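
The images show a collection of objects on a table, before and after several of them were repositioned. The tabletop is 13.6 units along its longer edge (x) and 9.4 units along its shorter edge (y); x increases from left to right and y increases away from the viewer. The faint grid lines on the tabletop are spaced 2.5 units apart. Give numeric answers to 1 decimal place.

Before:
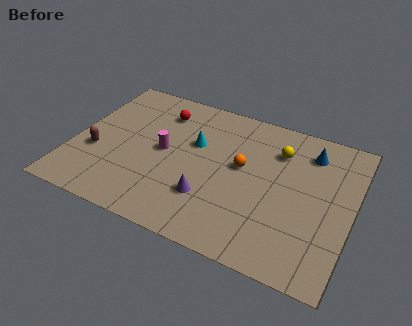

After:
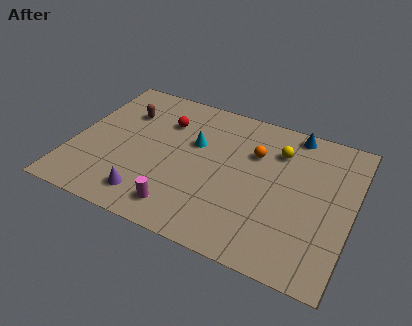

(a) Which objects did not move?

the cyan cone and the yellow sphere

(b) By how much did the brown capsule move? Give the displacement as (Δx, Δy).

(1.0, 3.2)

The brown capsule was at about (1.2, 3.5) and moved to about (2.2, 6.7).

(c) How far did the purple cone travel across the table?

3.0

The purple cone was near (6.9, 2.7) before and (4.1, 1.6) after, so it travelled √(2.8² + 1.1²) ≈ 3.0 units.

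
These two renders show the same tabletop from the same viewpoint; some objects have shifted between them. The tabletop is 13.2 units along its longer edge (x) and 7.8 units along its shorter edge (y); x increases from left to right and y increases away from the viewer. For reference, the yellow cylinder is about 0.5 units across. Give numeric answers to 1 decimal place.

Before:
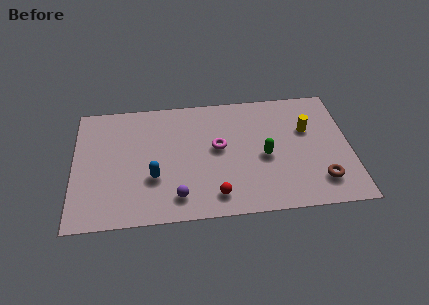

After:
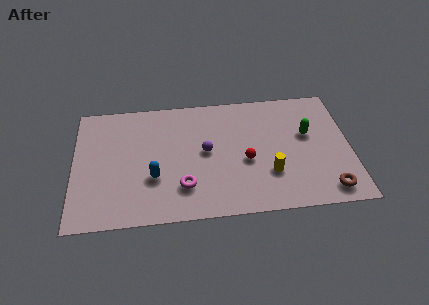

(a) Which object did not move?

the blue capsule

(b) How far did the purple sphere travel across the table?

3.0

From (4.9, 1.4) to (6.3, 4.1), the purple sphere covered √(1.4² + 2.7²) ≈ 3.0 units.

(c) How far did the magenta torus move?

2.9

The magenta torus was near (6.9, 4.3) before and (5.2, 2.0) after, so it travelled √(1.7² + 2.3²) ≈ 2.9 units.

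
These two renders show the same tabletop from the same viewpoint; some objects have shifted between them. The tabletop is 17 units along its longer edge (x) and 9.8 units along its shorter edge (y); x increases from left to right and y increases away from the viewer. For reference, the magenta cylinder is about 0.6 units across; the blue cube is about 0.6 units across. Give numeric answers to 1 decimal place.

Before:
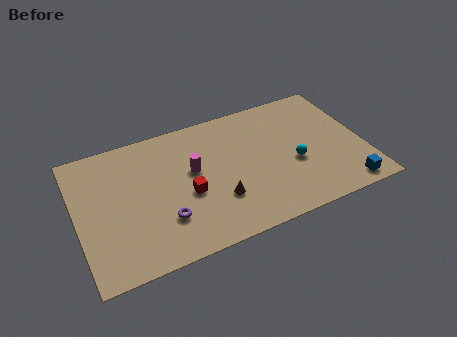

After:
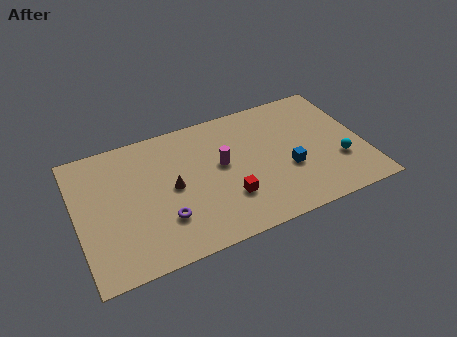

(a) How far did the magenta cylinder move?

1.7

The magenta cylinder was near (6.9, 5.7) before and (8.6, 5.5) after, so it travelled √(1.7² + 0.2²) ≈ 1.7 units.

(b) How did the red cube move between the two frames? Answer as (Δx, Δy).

(2.3, -1.2)

The red cube started near (6.4, 4.1) and ended near (8.7, 2.9).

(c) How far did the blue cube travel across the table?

4.0

The blue cube was near (15.5, 1.1) before and (12.4, 3.7) after, so it travelled √(3.1² + 2.6²) ≈ 4.0 units.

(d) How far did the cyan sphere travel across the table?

2.7

From (12.8, 4.0) to (15.4, 3.2), the cyan sphere covered √(2.6² + 0.8²) ≈ 2.7 units.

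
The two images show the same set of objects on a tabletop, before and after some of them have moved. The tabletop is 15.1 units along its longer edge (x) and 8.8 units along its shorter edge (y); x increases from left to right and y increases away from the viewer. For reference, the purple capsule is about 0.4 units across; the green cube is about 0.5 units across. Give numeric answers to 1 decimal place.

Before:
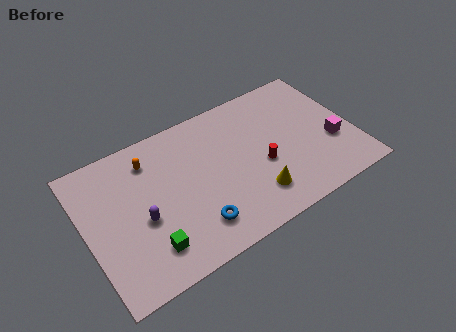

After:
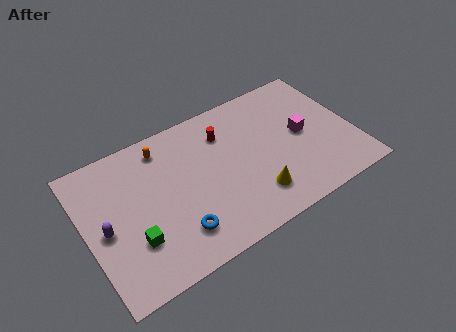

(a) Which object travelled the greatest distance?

the red cylinder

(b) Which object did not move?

the yellow cone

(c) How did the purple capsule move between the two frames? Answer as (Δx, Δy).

(-2.0, 0.4)

The purple capsule started near (3.0, 3.7) and ended near (1.0, 4.1).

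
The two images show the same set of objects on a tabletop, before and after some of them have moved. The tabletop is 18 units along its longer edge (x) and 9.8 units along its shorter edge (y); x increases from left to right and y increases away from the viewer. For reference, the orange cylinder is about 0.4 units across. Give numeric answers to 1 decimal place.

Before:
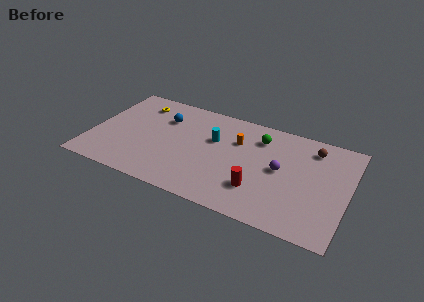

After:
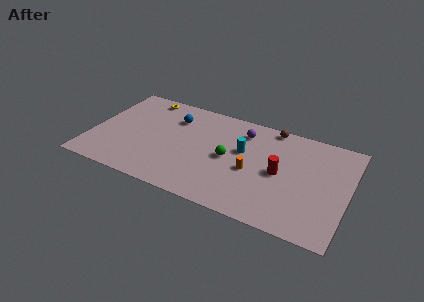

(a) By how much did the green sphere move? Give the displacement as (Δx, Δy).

(-1.9, -2.8)

The green sphere was at about (11.6, 7.6) and moved to about (9.7, 4.8).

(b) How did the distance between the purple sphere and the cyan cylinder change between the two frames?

-3.0

Before: roughly 4.9 units apart; after: 1.9. That's 3.0 units closer together.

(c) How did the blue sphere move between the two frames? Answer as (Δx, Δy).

(0.7, 0.3)

The blue sphere was at about (4.8, 7.0) and moved to about (5.5, 7.3).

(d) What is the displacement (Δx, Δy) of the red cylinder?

(1.3, 2.1)

The red cylinder started near (12.0, 2.7) and ended near (13.3, 4.8).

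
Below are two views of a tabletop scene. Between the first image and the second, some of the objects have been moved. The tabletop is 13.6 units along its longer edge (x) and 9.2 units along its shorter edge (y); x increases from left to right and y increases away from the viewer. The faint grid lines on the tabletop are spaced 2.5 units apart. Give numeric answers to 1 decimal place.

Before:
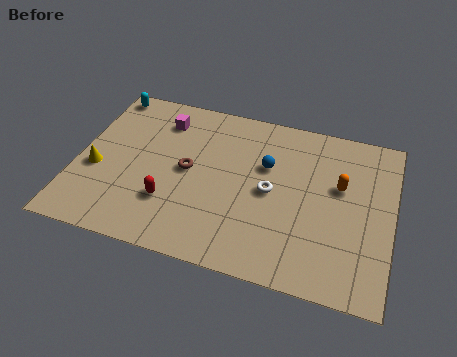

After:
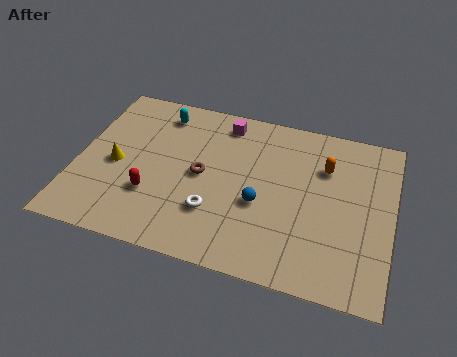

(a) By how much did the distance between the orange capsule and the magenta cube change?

-3.4

Before: roughly 8.1 units apart; after: 4.7. That's 3.4 units closer together.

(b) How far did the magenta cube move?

2.8

From (3.4, 7.3) to (6.1, 7.9), the magenta cube covered √(2.7² + 0.6²) ≈ 2.8 units.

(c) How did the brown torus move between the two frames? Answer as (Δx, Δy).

(0.6, -0.1)

The brown torus was at about (4.8, 4.7) and moved to about (5.4, 4.6).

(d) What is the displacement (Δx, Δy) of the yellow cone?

(0.8, 0.5)

The yellow cone was at about (0.9, 3.7) and moved to about (1.7, 4.2).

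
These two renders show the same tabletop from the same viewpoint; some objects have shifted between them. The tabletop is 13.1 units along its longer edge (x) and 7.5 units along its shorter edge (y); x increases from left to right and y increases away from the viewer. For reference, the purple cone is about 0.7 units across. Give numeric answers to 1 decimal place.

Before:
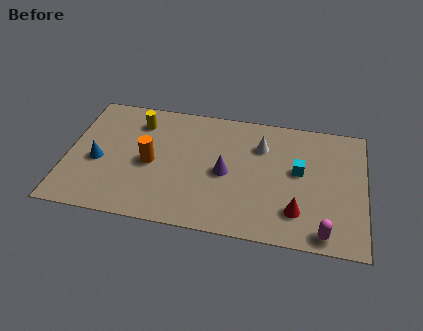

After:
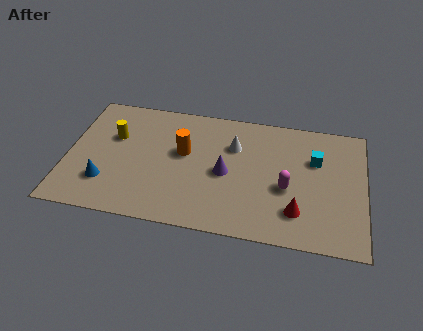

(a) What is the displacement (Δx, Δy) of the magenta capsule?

(-1.7, 2.3)

The magenta capsule started near (11.4, 0.8) and ended near (9.7, 3.1).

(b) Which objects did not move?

the purple cone and the red cone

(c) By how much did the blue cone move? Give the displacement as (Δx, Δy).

(0.4, -1.2)

The blue cone started near (1.4, 3.2) and ended near (1.8, 2.0).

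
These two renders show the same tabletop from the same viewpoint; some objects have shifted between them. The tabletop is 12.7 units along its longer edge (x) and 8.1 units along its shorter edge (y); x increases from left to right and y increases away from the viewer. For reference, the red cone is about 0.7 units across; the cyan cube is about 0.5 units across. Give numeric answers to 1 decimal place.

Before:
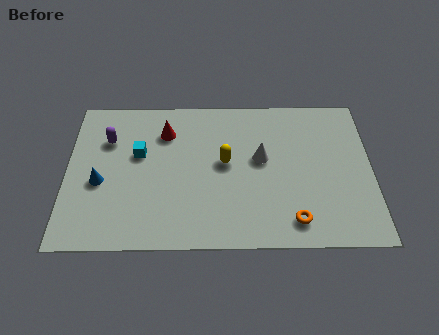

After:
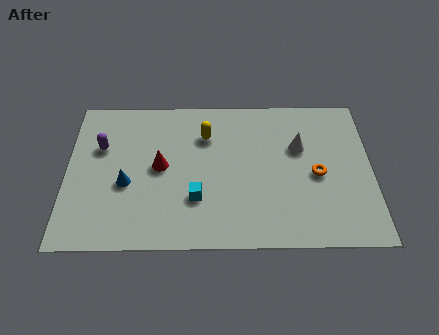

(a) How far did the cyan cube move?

3.4

From (3.0, 4.9) to (5.4, 2.5), the cyan cube covered √(2.4² + 2.4²) ≈ 3.4 units.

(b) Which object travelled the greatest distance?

the cyan cube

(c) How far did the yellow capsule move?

1.7

The yellow capsule was near (6.6, 4.4) before and (5.8, 5.9) after, so it travelled √(0.8² + 1.5²) ≈ 1.7 units.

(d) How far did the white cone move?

1.7

The white cone moved from about (8.1, 4.6) to (9.7, 5.2), a distance of √(1.6² + 0.6²) ≈ 1.7.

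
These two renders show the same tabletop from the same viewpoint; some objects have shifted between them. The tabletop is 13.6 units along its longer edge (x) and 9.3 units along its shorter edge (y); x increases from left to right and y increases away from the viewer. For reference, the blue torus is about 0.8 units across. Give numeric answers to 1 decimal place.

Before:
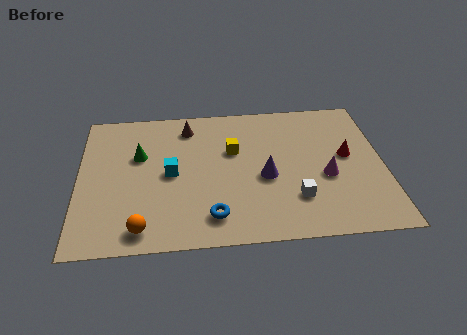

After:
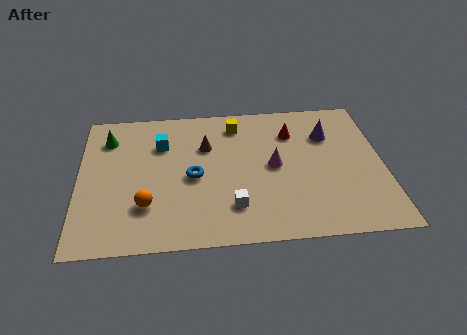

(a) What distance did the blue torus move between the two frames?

2.7

The blue torus was near (5.9, 1.7) before and (5.1, 4.3) after, so it travelled √(0.8² + 2.6²) ≈ 2.7 units.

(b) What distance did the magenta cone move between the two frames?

2.5

From (11.0, 3.8) to (8.7, 4.7), the magenta cone covered √(2.3² + 0.9²) ≈ 2.5 units.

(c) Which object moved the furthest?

the purple cone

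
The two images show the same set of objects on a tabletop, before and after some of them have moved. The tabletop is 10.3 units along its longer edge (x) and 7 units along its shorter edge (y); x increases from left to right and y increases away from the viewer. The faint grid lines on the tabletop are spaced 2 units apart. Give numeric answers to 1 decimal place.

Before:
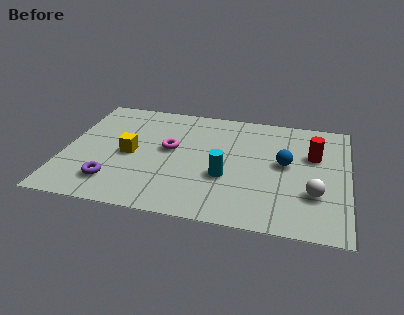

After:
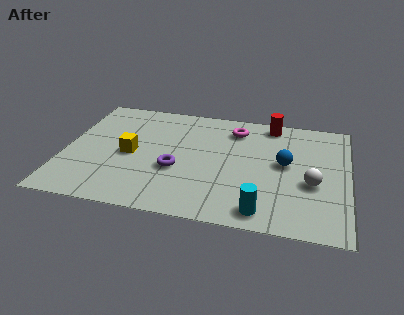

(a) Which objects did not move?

the yellow cube and the blue sphere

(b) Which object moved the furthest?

the magenta torus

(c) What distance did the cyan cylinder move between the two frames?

2.2

The cyan cylinder moved from about (5.9, 2.6) to (7.3, 0.9), a distance of √(1.4² + 1.7²) ≈ 2.2.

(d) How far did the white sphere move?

0.6

From (9.1, 2.2) to (9.0, 2.8), the white sphere covered √(0.1² + 0.6²) ≈ 0.6 units.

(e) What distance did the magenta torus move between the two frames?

2.9

The magenta torus was near (3.8, 3.9) before and (6.1, 5.6) after, so it travelled √(2.3² + 1.7²) ≈ 2.9 units.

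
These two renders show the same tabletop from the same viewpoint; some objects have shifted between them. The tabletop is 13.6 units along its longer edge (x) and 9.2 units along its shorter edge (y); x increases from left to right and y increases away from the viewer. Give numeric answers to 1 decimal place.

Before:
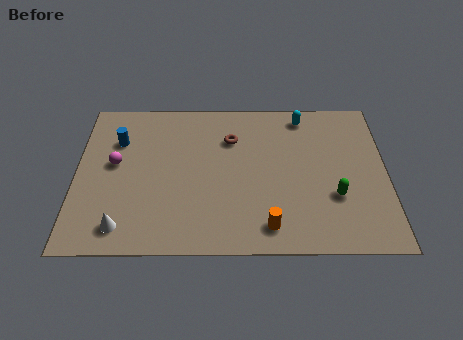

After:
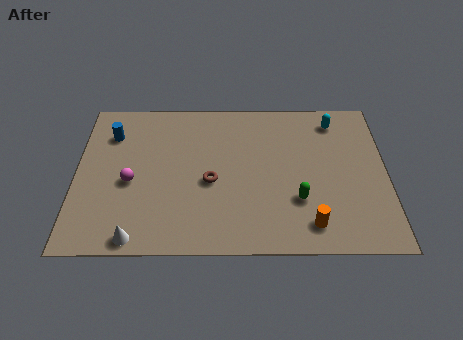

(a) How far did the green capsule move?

1.6

From (11.3, 3.1) to (9.7, 2.9), the green capsule covered √(1.6² + 0.2²) ≈ 1.6 units.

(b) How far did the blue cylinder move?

0.5

The blue cylinder was near (1.8, 6.5) before and (1.5, 6.9) after, so it travelled √(0.3² + 0.4²) ≈ 0.5 units.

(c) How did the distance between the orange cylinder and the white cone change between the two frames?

+1.2

They were about 6.3 units apart before and 7.5 after — 1.2 units further apart.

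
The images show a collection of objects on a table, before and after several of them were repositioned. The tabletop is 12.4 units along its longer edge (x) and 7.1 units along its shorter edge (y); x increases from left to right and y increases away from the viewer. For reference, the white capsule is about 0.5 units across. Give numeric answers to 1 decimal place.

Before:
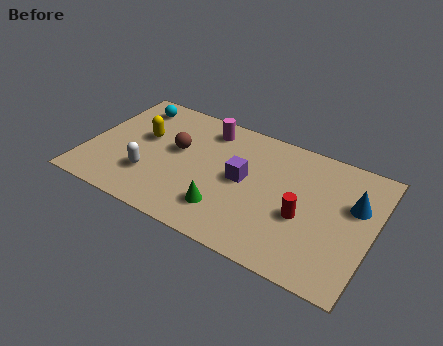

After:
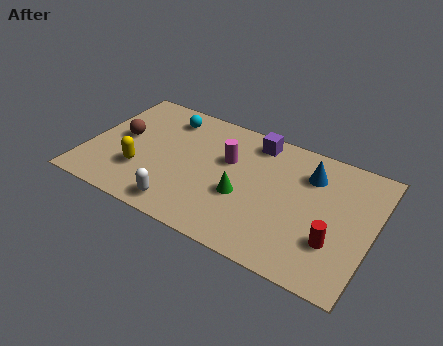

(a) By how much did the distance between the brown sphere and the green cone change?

+2.1

The distance was about 3.5 in the first image and 5.6 in the second, so they moved 2.1 units further apart.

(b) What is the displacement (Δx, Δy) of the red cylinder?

(1.4, -0.7)

The red cylinder started near (9.5, 2.9) and ended near (10.9, 2.2).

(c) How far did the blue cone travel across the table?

2.2

The blue cone was near (11.5, 4.5) before and (9.5, 5.3) after, so it travelled √(2.0² + 0.8²) ≈ 2.2 units.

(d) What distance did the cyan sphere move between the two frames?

1.6

From (1.5, 5.9) to (3.1, 5.8), the cyan sphere covered √(1.6² + 0.1²) ≈ 1.6 units.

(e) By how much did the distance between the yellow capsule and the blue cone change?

-1.5

Before: roughly 9.2 units apart; after: 7.7. That's 1.5 units closer together.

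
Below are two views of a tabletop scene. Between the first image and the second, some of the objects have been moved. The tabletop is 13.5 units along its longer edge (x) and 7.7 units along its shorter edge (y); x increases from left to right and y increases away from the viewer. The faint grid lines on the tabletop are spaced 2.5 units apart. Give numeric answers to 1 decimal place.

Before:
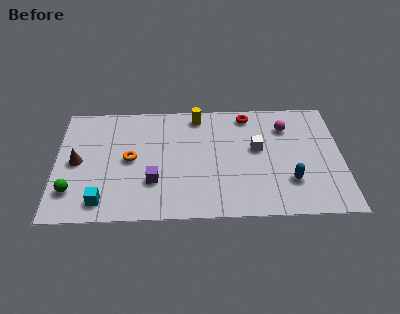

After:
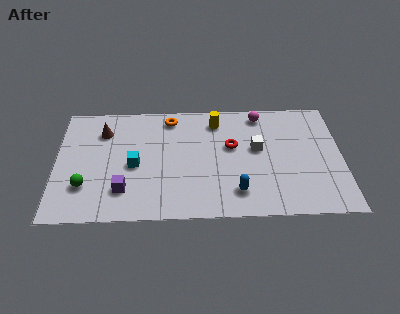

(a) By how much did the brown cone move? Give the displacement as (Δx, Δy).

(1.2, 2.0)

From the two frames, the brown cone sits at roughly (1.0, 3.8) before and (2.2, 5.8) after.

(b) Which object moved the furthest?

the orange torus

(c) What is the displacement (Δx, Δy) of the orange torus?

(1.9, 2.7)

From the two frames, the orange torus sits at roughly (3.5, 3.9) before and (5.4, 6.6) after.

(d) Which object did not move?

the white cube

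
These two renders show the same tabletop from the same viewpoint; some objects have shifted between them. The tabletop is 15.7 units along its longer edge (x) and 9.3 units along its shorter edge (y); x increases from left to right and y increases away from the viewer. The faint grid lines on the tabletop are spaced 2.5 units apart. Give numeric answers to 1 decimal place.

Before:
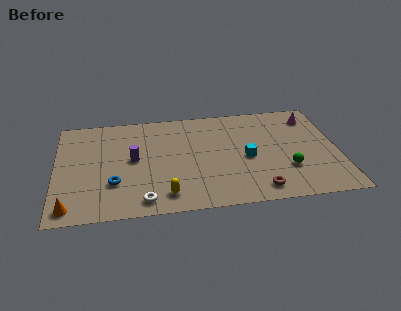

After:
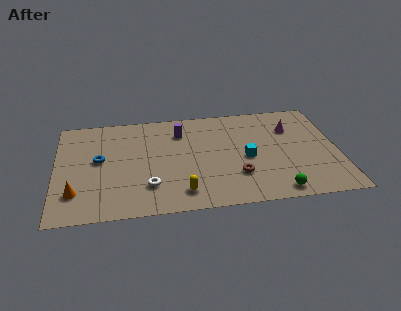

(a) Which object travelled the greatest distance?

the purple cylinder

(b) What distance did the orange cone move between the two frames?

1.2

The orange cone moved from about (0.8, 1.1) to (1.1, 2.3), a distance of √(0.3² + 1.2²) ≈ 1.2.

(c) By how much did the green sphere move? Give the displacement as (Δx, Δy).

(-0.7, -1.9)

The green sphere started near (12.8, 2.9) and ended near (12.1, 1.0).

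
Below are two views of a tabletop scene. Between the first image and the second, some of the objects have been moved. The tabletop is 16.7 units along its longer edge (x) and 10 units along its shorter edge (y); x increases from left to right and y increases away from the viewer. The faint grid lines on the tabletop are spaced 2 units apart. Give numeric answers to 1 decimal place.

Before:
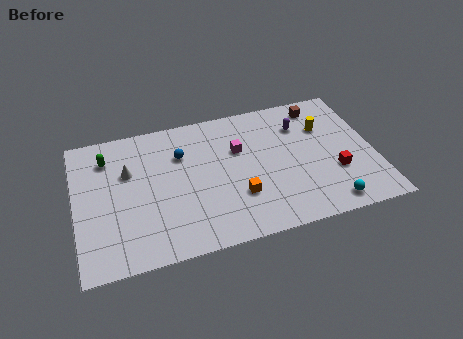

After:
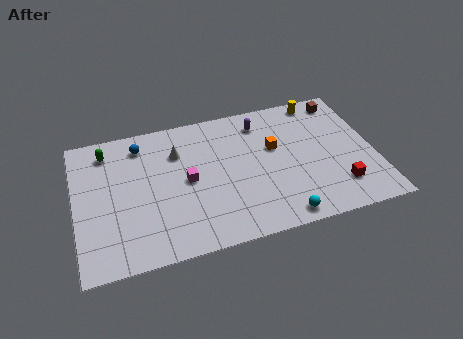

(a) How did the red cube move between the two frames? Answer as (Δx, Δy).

(0.1, -1.1)

The red cube was at about (14.4, 3.4) and moved to about (14.5, 2.3).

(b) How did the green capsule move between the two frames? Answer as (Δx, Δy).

(0.0, 0.5)

From the two frames, the green capsule sits at roughly (1.9, 7.8) before and (1.9, 8.3) after.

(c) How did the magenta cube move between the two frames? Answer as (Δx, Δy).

(-3.0, -1.5)

From the two frames, the magenta cube sits at roughly (9.2, 6.5) before and (6.2, 5.0) after.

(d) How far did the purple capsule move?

2.3

From (12.8, 7.4) to (10.6, 8.2), the purple capsule covered √(2.2² + 0.8²) ≈ 2.3 units.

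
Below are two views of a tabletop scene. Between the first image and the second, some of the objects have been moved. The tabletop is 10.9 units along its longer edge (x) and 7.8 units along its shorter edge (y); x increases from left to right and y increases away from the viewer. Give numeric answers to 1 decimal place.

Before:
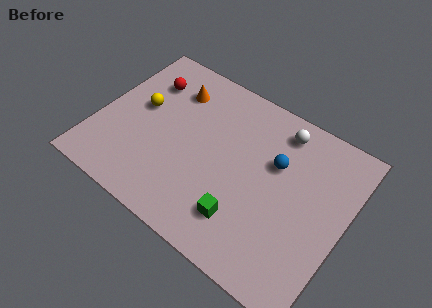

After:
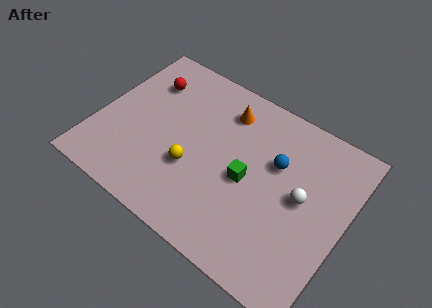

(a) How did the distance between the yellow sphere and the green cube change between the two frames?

-3.4

They were about 5.8 units apart before and 2.4 after — 3.4 units closer together.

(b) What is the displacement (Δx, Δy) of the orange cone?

(2.3, 0.2)

From the two frames, the orange cone sits at roughly (2.9, 6.0) before and (5.2, 6.2) after.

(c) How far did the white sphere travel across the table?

2.9

The white sphere was near (7.6, 6.6) before and (9.0, 4.1) after, so it travelled √(1.4² + 2.5²) ≈ 2.9 units.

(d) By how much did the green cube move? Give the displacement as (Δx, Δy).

(-0.2, 1.8)

The green cube was at about (6.9, 1.8) and moved to about (6.7, 3.6).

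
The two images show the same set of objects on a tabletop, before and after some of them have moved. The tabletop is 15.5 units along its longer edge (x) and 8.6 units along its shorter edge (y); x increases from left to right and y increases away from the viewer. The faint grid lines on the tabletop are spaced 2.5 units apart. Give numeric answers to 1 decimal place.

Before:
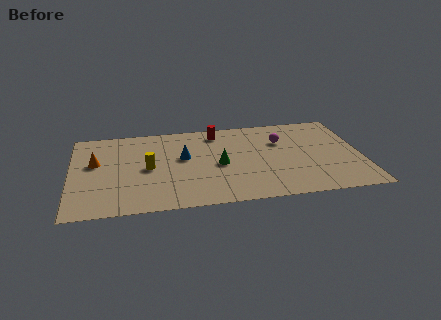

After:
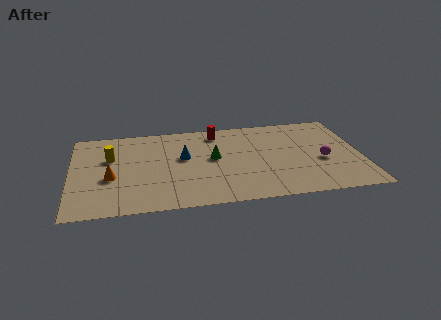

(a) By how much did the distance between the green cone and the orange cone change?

-1.1

They were about 6.7 units apart before and 5.6 after — 1.1 units closer together.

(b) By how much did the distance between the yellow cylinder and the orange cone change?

-0.9

The distance was about 2.9 in the first image and 2.0 in the second, so they moved 0.9 units closer together.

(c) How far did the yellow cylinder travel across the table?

2.4

From (4.1, 4.2) to (2.1, 5.5), the yellow cylinder covered √(2.0² + 1.3²) ≈ 2.4 units.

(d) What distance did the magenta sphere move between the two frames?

3.1

From (11.3, 5.9) to (13.4, 3.6), the magenta sphere covered √(2.1² + 2.3²) ≈ 3.1 units.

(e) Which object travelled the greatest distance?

the magenta sphere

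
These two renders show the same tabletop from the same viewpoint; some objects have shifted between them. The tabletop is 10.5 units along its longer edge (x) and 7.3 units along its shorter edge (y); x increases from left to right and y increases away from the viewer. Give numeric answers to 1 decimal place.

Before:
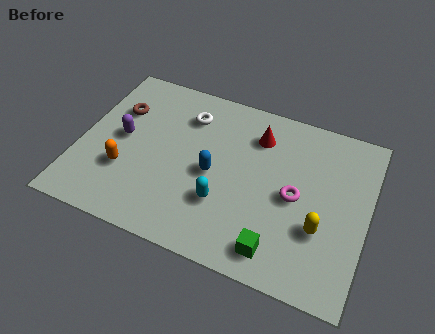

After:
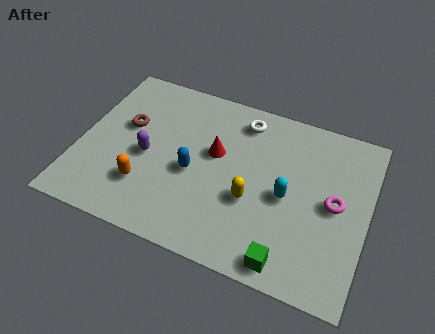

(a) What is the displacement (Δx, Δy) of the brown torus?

(0.4, -0.6)

The brown torus was at about (1.2, 5.0) and moved to about (1.6, 4.4).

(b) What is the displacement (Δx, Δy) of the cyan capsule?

(2.2, 1.1)

The cyan capsule started near (5.4, 2.3) and ended near (7.6, 3.4).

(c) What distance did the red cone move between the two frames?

1.9

The red cone moved from about (6.3, 5.6) to (4.9, 4.3), a distance of √(1.4² + 1.3²) ≈ 1.9.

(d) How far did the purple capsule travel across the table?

1.1

The purple capsule moved from about (1.5, 3.8) to (2.5, 3.3), a distance of √(1.0² + 0.5²) ≈ 1.1.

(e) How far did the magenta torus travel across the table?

1.4

The magenta torus moved from about (7.9, 3.5) to (9.3, 3.7), a distance of √(1.4² + 0.2²) ≈ 1.4.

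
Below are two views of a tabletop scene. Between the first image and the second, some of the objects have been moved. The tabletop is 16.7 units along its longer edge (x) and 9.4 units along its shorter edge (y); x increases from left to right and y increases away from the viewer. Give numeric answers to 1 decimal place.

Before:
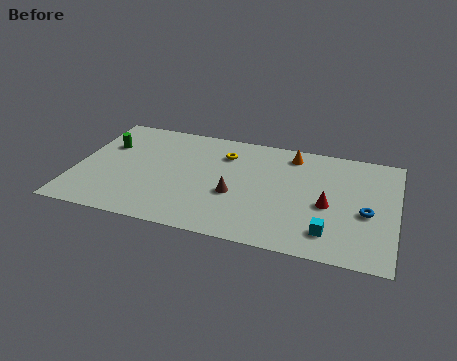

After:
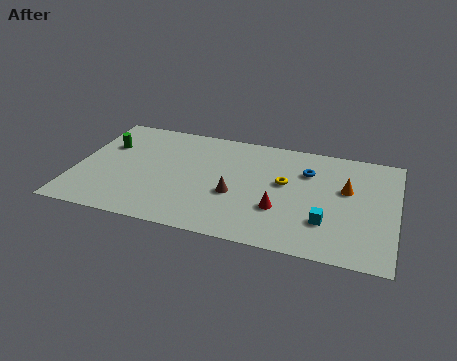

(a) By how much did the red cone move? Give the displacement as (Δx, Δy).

(-2.4, -1.0)

The red cone was at about (13.2, 4.1) and moved to about (10.8, 3.1).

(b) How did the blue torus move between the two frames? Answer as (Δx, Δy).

(-3.2, 2.7)

From the two frames, the blue torus sits at roughly (15.2, 4.0) before and (12.0, 6.7) after.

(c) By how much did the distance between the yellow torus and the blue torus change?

-6.5

The distance was about 8.2 in the first image and 1.7 in the second, so they moved 6.5 units closer together.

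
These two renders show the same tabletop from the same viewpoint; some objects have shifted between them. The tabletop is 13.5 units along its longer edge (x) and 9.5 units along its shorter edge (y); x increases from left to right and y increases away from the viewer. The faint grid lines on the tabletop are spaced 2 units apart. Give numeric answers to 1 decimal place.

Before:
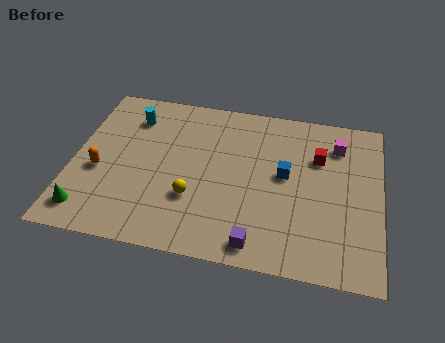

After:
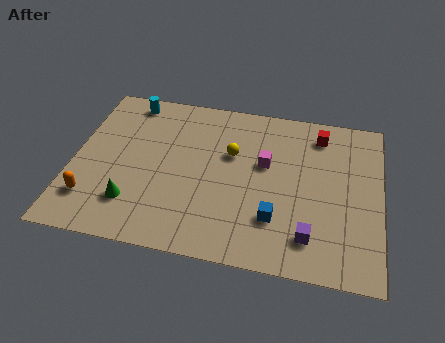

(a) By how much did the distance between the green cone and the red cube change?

-1.3

Before: roughly 11.0 units apart; after: 9.7. That's 1.3 units closer together.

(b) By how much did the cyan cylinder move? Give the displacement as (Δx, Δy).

(-0.2, 1.0)

The cyan cylinder was at about (2.4, 7.4) and moved to about (2.2, 8.4).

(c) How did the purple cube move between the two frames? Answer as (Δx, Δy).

(2.2, 0.8)

The purple cube started near (8.3, 1.1) and ended near (10.5, 1.9).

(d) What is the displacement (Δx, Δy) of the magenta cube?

(-3.1, -1.7)

The magenta cube started near (11.5, 7.4) and ended near (8.4, 5.7).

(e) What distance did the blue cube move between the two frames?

2.6

The blue cube was near (9.3, 5.2) before and (9.0, 2.6) after, so it travelled √(0.3² + 2.6²) ≈ 2.6 units.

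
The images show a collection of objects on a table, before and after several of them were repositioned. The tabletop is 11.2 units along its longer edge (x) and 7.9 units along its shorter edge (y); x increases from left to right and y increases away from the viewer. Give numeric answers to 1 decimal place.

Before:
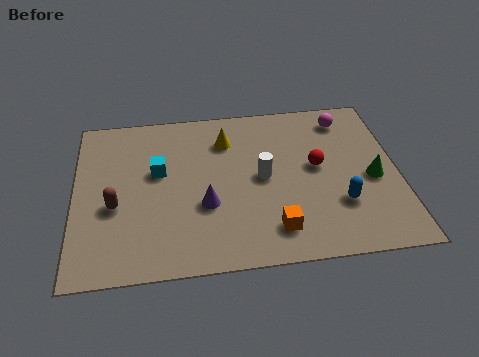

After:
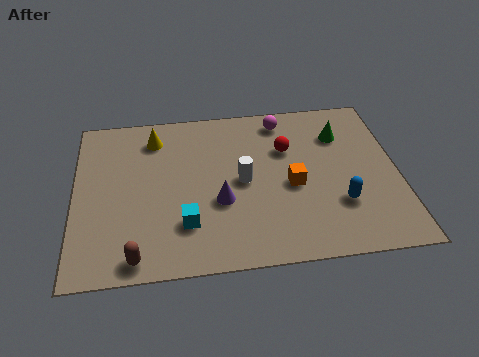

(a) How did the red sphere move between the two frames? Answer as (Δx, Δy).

(-1.0, 1.0)

The red sphere was at about (8.4, 4.3) and moved to about (7.4, 5.3).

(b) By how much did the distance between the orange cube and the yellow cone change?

+0.8

The distance was about 4.7 in the first image and 5.5 in the second, so they moved 0.8 units further apart.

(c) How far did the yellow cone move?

2.5

From (5.3, 6.0) to (2.8, 6.4), the yellow cone covered √(2.5² + 0.4²) ≈ 2.5 units.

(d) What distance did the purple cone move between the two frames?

0.5

From (4.5, 2.9) to (5.0, 3.0), the purple cone covered √(0.5² + 0.1²) ≈ 0.5 units.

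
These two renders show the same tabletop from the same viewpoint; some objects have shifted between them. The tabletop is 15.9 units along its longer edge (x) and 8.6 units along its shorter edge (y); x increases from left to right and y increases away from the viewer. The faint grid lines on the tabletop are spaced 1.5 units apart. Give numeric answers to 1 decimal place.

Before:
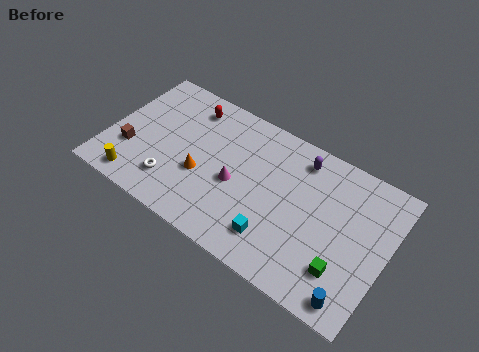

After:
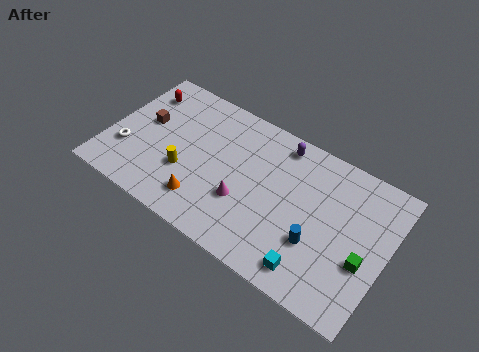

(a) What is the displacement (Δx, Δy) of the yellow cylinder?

(2.5, 1.9)

The yellow cylinder started near (2.1, 1.1) and ended near (4.6, 3.0).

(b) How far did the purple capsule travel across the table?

1.2

The purple capsule moved from about (10.6, 7.2) to (9.4, 7.5), a distance of √(1.2² + 0.3²) ≈ 1.2.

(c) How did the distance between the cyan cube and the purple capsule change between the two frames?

+1.5

They were about 5.3 units apart before and 6.8 after — 1.5 units further apart.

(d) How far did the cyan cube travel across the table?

2.3

The cyan cube moved from about (10.0, 1.9) to (12.2, 1.3), a distance of √(2.2² + 0.6²) ≈ 2.3.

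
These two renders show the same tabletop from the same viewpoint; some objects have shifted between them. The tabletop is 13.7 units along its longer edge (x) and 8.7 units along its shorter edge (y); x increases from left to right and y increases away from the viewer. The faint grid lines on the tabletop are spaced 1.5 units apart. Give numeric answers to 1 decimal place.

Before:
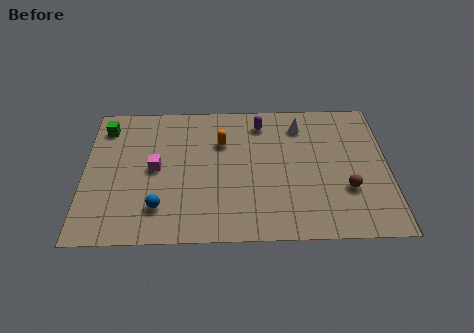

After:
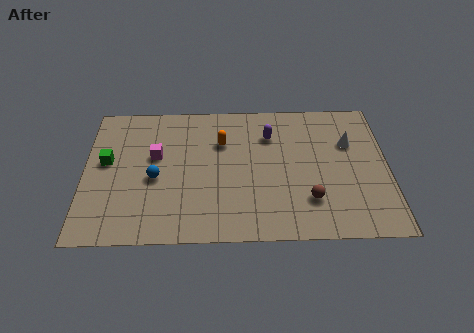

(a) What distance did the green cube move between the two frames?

2.2

The green cube moved from about (0.9, 7.1) to (1.0, 4.9), a distance of √(0.1² + 2.2²) ≈ 2.2.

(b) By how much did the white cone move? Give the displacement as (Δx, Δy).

(2.2, -1.2)

From the two frames, the white cone sits at roughly (9.8, 7.0) before and (12.0, 5.8) after.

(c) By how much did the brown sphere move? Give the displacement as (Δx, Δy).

(-1.7, -0.6)

From the two frames, the brown sphere sits at roughly (11.8, 2.9) before and (10.1, 2.3) after.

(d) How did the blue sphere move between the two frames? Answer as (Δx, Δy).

(-0.2, 1.8)

The blue sphere started near (3.4, 2.0) and ended near (3.2, 3.8).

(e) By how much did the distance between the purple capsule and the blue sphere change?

-1.1

The distance was about 6.9 in the first image and 5.8 in the second, so they moved 1.1 units closer together.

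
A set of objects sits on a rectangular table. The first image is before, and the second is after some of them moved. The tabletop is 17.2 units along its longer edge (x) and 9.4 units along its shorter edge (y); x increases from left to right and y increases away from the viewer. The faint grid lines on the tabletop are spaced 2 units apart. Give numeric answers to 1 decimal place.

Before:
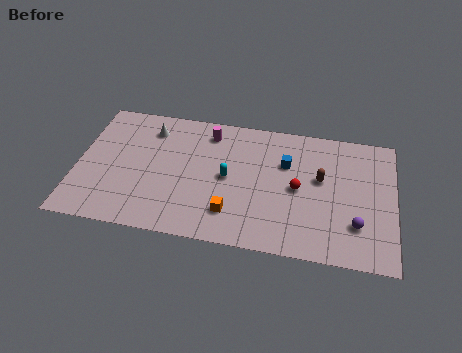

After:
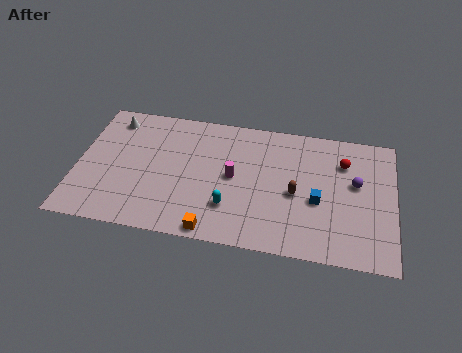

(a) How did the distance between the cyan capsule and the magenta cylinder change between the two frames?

-1.1

They were about 3.3 units apart before and 2.2 after — 1.1 units closer together.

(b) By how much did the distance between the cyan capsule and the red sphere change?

+3.6

The distance was about 3.8 in the first image and 7.4 in the second, so they moved 3.6 units further apart.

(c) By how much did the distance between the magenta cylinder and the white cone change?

+4.3

Before: roughly 3.2 units apart; after: 7.5. That's 4.3 units further apart.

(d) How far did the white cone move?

2.1

The white cone was near (3.8, 7.5) before and (1.7, 7.9) after, so it travelled √(2.1² + 0.4²) ≈ 2.1 units.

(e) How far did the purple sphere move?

2.9

From (15.2, 2.6) to (15.1, 5.5), the purple sphere covered √(0.1² + 2.9²) ≈ 2.9 units.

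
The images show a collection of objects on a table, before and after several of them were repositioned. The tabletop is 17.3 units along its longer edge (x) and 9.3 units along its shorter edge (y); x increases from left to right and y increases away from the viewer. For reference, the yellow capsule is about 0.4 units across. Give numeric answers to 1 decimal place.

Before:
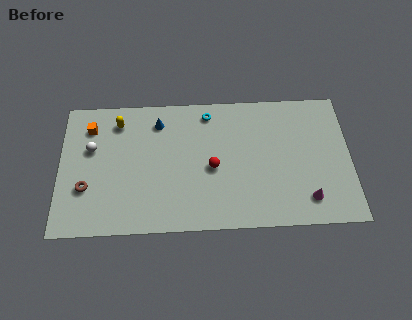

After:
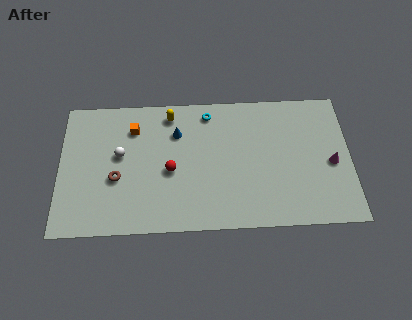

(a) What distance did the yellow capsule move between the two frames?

3.1

The yellow capsule was near (3.5, 7.6) before and (6.6, 8.0) after, so it travelled √(3.1² + 0.4²) ≈ 3.1 units.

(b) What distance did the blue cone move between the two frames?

1.4

From (5.9, 7.5) to (7.0, 6.7), the blue cone covered √(1.1² + 0.8²) ≈ 1.4 units.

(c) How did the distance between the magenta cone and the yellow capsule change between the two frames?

-2.3

The distance was about 12.6 in the first image and 10.3 in the second, so they moved 2.3 units closer together.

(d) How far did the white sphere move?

1.8

The white sphere moved from about (1.9, 5.8) to (3.6, 5.3), a distance of √(1.7² + 0.5²) ≈ 1.8.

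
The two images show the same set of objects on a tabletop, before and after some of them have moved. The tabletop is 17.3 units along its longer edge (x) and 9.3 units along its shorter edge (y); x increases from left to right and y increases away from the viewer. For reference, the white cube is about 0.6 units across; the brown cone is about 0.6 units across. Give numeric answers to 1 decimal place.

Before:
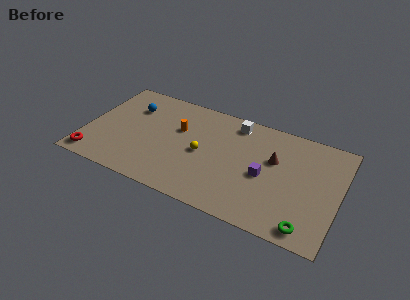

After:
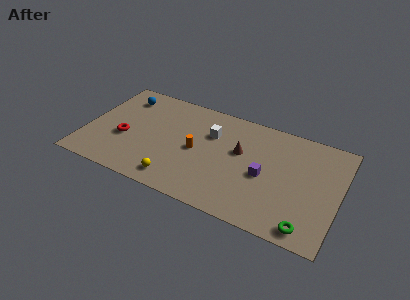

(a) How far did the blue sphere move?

1.1

The blue sphere moved from about (2.8, 6.7) to (2.1, 7.5), a distance of √(0.7² + 0.8²) ≈ 1.1.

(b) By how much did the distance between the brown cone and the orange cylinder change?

-3.5

The distance was about 6.6 in the first image and 3.1 in the second, so they moved 3.5 units closer together.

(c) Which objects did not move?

the green torus and the purple cube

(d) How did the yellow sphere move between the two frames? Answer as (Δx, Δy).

(-1.4, -3.0)

From the two frames, the yellow sphere sits at roughly (8.0, 4.4) before and (6.6, 1.4) after.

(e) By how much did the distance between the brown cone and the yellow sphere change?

+0.7

Before: roughly 5.0 units apart; after: 5.7. That's 0.7 units further apart.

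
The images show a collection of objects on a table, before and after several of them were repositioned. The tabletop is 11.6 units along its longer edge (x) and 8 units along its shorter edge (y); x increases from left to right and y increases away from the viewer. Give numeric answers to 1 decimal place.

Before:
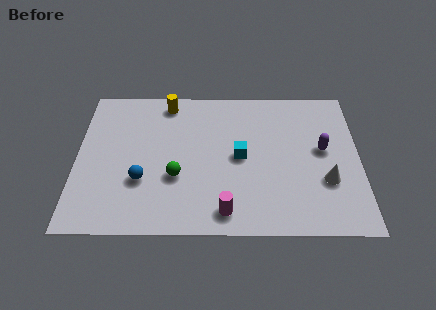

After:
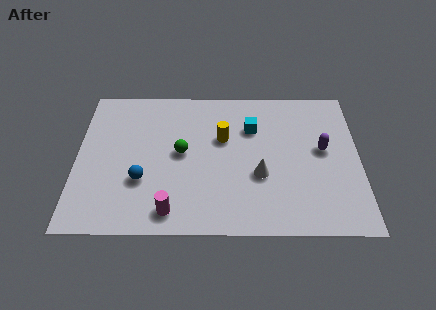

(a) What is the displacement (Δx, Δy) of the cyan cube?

(0.5, 1.6)

The cyan cube started near (6.7, 4.0) and ended near (7.2, 5.6).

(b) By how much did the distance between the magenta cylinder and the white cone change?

-0.3

They were about 4.4 units apart before and 4.1 after — 0.3 units closer together.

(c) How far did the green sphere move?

1.3

From (4.1, 2.9) to (4.3, 4.2), the green sphere covered √(0.2² + 1.3²) ≈ 1.3 units.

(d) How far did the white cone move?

2.7

The white cone moved from about (10.2, 2.7) to (7.5, 3.0), a distance of √(2.7² + 0.3²) ≈ 2.7.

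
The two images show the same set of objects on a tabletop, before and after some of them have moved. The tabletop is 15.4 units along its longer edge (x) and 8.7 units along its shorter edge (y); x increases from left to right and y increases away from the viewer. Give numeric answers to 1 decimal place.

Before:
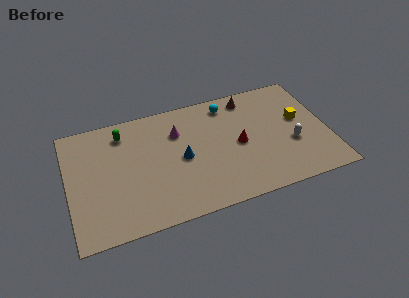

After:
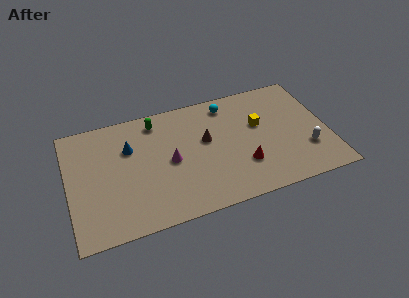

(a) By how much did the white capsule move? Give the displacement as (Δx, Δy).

(0.8, -0.7)

The white capsule was at about (13.2, 3.3) and moved to about (14.0, 2.6).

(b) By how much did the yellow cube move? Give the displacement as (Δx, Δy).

(-2.4, 0.3)

The yellow cube started near (13.8, 5.0) and ended near (11.4, 5.3).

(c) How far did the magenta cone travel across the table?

2.1

From (6.6, 6.2) to (6.0, 4.2), the magenta cone covered √(0.6² + 2.0²) ≈ 2.1 units.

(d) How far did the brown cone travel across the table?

3.7

From (11.0, 7.5) to (8.2, 5.1), the brown cone covered √(2.8² + 2.4²) ≈ 3.7 units.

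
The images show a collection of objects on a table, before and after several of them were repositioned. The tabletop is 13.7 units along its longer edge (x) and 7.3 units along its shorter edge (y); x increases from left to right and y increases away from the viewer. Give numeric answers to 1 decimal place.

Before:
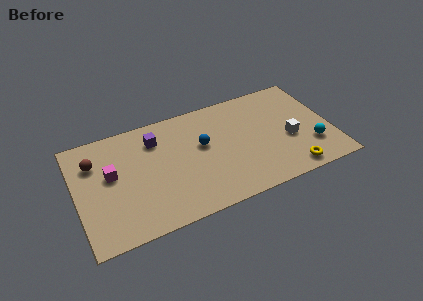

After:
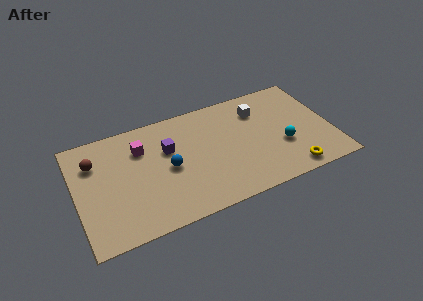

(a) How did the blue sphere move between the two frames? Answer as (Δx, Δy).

(-1.9, -0.8)

From the two frames, the blue sphere sits at roughly (6.8, 4.3) before and (4.9, 3.5) after.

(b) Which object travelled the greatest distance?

the white cube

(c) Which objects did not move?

the yellow torus and the brown sphere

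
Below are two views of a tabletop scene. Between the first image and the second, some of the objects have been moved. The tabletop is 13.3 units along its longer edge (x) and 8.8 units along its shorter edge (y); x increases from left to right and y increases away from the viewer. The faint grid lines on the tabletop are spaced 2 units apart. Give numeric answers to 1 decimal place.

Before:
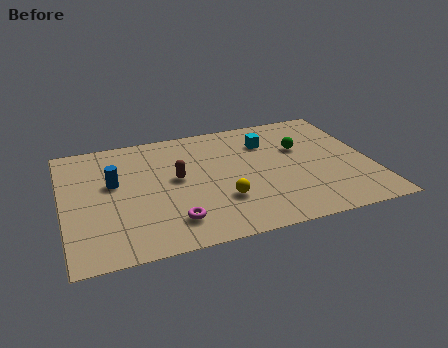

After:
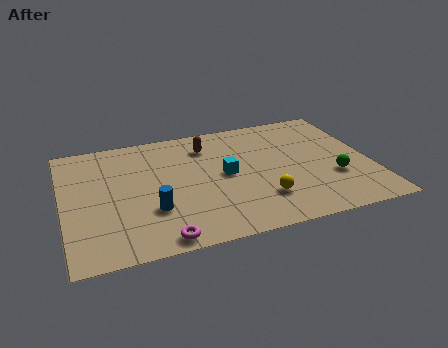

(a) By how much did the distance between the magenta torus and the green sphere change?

+1.0

The distance was about 7.0 in the first image and 8.0 in the second, so they moved 1.0 units further apart.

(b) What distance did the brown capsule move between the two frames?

2.6

The brown capsule was near (4.9, 4.8) before and (6.4, 6.9) after, so it travelled √(1.5² + 2.1²) ≈ 2.6 units.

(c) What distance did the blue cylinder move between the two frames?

2.8

From (2.2, 5.2) to (3.7, 2.8), the blue cylinder covered √(1.5² + 2.4²) ≈ 2.8 units.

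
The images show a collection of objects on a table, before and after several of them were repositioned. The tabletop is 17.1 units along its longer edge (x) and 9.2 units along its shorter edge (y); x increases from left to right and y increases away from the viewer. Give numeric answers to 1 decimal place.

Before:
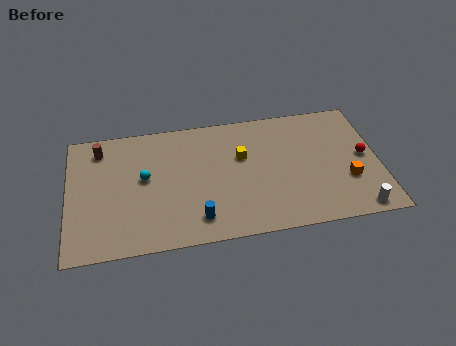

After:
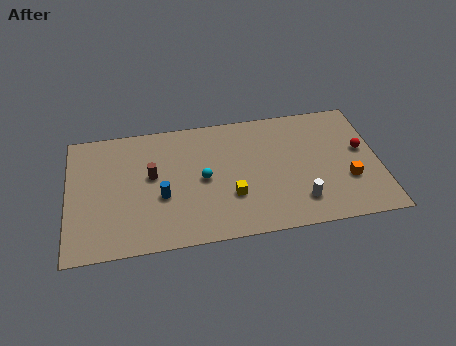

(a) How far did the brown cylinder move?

3.7

The brown cylinder was near (1.8, 7.6) before and (4.6, 5.2) after, so it travelled √(2.8² + 2.4²) ≈ 3.7 units.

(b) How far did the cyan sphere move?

3.3

The cyan sphere was near (4.2, 5.1) before and (7.4, 4.5) after, so it travelled √(3.2² + 0.6²) ≈ 3.3 units.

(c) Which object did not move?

the orange cube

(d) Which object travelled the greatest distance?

the brown cylinder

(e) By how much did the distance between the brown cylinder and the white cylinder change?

-6.8

The distance was about 15.4 in the first image and 8.6 in the second, so they moved 6.8 units closer together.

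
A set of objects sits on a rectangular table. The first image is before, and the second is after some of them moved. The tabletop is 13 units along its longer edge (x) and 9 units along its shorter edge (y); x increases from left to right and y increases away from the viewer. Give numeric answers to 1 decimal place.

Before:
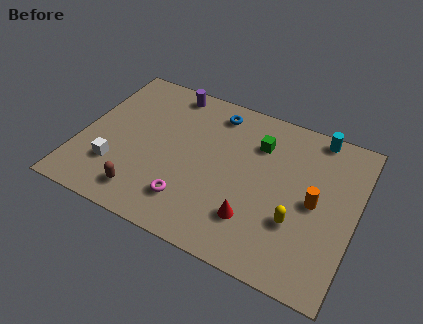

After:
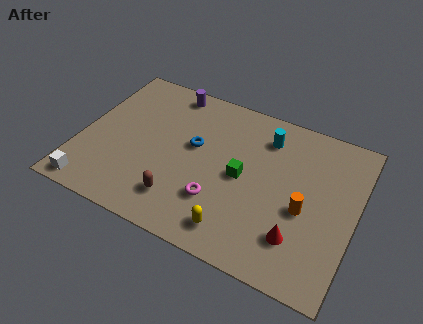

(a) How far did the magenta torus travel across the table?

1.4

From (5.5, 2.0) to (6.8, 2.6), the magenta torus covered √(1.3² + 0.6²) ≈ 1.4 units.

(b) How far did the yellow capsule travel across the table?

3.1

The yellow capsule was near (10.4, 3.0) before and (7.8, 1.4) after, so it travelled √(2.6² + 1.6²) ≈ 3.1 units.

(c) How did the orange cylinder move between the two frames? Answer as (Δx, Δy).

(-0.4, -0.6)

The orange cylinder started near (11.1, 4.4) and ended near (10.7, 3.8).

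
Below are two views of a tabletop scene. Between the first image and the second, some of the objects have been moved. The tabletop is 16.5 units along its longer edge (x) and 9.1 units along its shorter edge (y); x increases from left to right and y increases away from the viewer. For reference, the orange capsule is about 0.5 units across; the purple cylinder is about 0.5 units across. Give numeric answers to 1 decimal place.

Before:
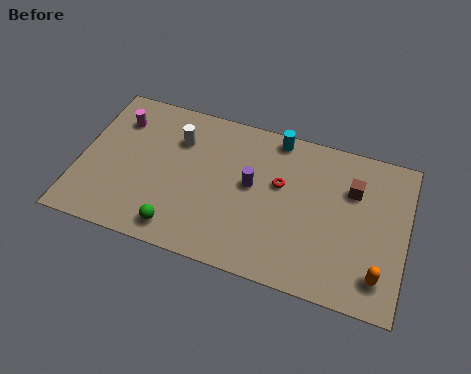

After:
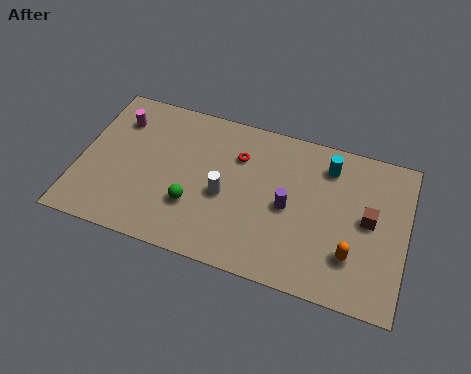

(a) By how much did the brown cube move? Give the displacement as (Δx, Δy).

(0.9, -1.5)

The brown cube was at about (13.7, 6.3) and moved to about (14.6, 4.8).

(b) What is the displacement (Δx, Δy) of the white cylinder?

(2.6, -2.6)

The white cylinder started near (4.8, 6.6) and ended near (7.4, 4.0).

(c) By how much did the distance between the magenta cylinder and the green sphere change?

-0.9

They were about 6.7 units apart before and 5.8 after — 0.9 units closer together.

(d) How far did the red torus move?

2.4

From (10.1, 5.5) to (7.9, 6.5), the red torus covered √(2.2² + 1.0²) ≈ 2.4 units.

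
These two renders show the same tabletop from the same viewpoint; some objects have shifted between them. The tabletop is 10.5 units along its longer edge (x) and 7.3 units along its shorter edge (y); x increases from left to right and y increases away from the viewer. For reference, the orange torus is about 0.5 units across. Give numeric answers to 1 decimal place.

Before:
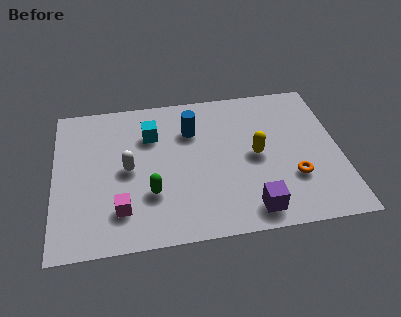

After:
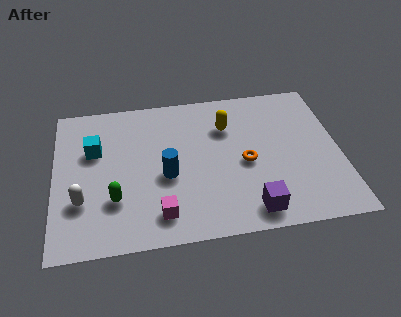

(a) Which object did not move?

the purple cube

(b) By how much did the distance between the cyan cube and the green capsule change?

-0.3

They were about 2.9 units apart before and 2.6 after — 0.3 units closer together.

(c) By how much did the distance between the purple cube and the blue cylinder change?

-1.0

They were about 4.7 units apart before and 3.7 after — 1.0 units closer together.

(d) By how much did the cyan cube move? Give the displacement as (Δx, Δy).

(-2.1, -0.5)

The cyan cube started near (3.6, 5.2) and ended near (1.5, 4.7).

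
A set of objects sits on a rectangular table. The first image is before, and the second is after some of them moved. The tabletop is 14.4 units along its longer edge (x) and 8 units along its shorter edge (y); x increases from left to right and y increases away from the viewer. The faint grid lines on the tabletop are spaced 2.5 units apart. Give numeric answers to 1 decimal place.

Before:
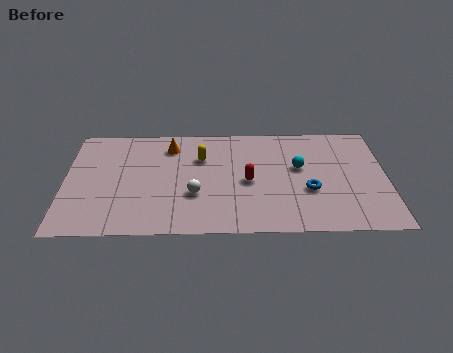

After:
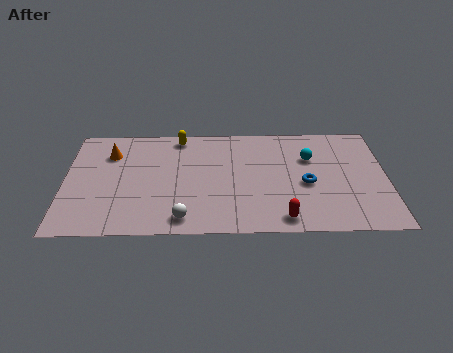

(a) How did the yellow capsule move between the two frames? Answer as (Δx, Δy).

(-1.0, 1.6)

The yellow capsule started near (6.1, 5.5) and ended near (5.1, 7.1).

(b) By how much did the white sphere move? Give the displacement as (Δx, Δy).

(-0.5, -1.7)

The white sphere was at about (5.8, 2.8) and moved to about (5.3, 1.1).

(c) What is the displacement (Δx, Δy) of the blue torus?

(-0.1, 0.5)

From the two frames, the blue torus sits at roughly (10.9, 3.0) before and (10.8, 3.5) after.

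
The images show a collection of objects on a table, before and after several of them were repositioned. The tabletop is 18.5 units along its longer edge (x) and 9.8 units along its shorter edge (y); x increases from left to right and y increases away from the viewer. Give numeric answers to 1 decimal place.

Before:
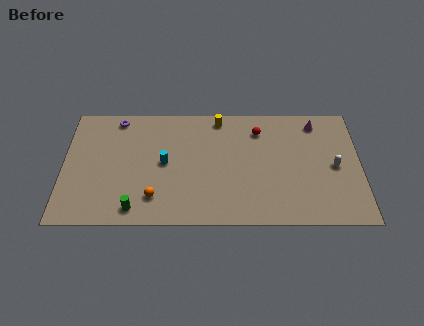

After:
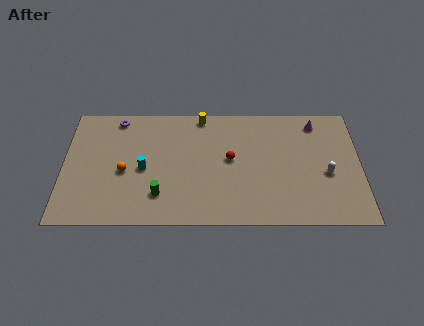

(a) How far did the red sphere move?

3.0

From (12.2, 7.7) to (10.4, 5.3), the red sphere covered √(1.8² + 2.4²) ≈ 3.0 units.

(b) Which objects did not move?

the magenta cone and the purple torus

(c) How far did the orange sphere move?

2.8

The orange sphere was near (5.7, 2.2) before and (3.8, 4.3) after, so it travelled √(1.9² + 2.1²) ≈ 2.8 units.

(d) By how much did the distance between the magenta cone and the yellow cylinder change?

+1.1

Before: roughly 6.1 units apart; after: 7.2. That's 1.1 units further apart.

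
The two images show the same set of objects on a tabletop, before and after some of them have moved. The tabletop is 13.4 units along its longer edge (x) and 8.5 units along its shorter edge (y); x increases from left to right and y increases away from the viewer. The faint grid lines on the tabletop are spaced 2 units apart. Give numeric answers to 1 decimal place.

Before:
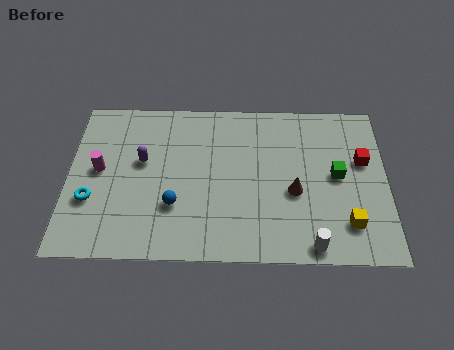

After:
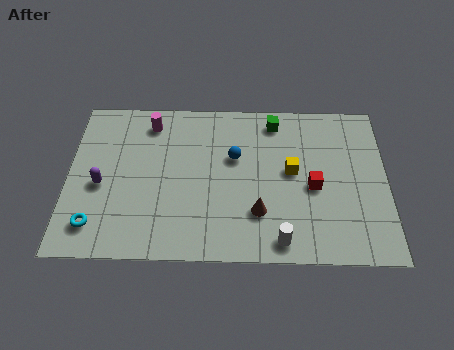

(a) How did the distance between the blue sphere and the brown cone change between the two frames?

-2.0

They were about 5.1 units apart before and 3.1 after — 2.0 units closer together.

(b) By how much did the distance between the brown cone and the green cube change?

+2.9

The distance was about 2.0 in the first image and 4.9 in the second, so they moved 2.9 units further apart.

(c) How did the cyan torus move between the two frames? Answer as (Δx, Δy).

(0.2, -1.3)

The cyan torus started near (1.0, 2.9) and ended near (1.2, 1.6).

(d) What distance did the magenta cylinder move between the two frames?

3.3

The magenta cylinder moved from about (1.3, 4.5) to (3.4, 7.1), a distance of √(2.1² + 2.6²) ≈ 3.3.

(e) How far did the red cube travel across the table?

2.5

The red cube moved from about (12.4, 5.2) to (10.3, 3.8), a distance of √(2.1² + 1.4²) ≈ 2.5.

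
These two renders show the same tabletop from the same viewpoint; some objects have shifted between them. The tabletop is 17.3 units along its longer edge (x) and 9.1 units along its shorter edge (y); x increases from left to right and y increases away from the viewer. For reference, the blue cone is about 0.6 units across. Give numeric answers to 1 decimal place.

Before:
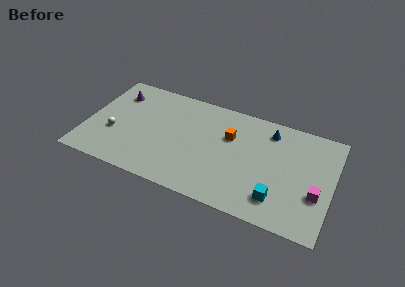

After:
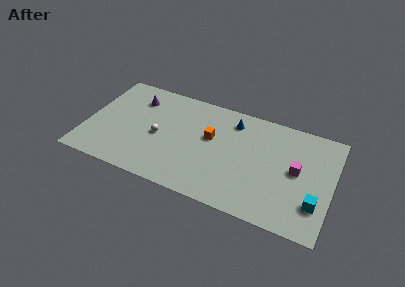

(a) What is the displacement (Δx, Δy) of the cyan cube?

(2.6, 0.5)

The cyan cube started near (13.7, 2.0) and ended near (16.3, 2.5).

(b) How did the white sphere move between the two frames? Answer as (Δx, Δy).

(3.1, 0.8)

From the two frames, the white sphere sits at roughly (2.0, 3.4) before and (5.1, 4.2) after.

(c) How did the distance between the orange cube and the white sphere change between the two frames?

-4.6

The distance was about 8.4 in the first image and 3.8 in the second, so they moved 4.6 units closer together.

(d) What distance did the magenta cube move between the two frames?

2.1

From (16.3, 3.3) to (14.8, 4.8), the magenta cube covered √(1.5² + 1.5²) ≈ 2.1 units.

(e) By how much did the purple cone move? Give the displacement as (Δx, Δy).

(1.4, 0.0)

From the two frames, the purple cone sits at roughly (1.8, 7.0) before and (3.2, 7.0) after.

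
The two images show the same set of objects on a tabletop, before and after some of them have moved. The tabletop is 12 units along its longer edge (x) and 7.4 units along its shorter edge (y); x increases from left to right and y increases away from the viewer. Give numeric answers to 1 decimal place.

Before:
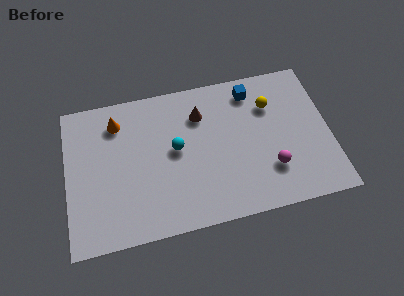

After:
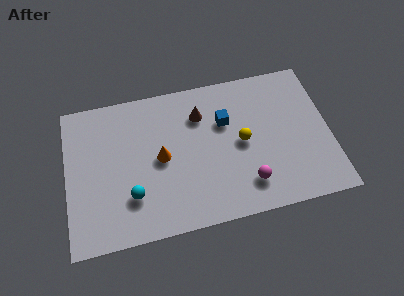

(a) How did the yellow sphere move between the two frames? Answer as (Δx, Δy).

(-1.4, -1.6)

From the two frames, the yellow sphere sits at roughly (9.4, 5.3) before and (8.0, 3.7) after.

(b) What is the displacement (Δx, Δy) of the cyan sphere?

(-2.1, -1.9)

The cyan sphere was at about (5.0, 4.0) and moved to about (2.9, 2.1).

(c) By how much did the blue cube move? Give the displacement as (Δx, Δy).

(-1.3, -1.3)

From the two frames, the blue cube sits at roughly (8.6, 6.2) before and (7.3, 4.9) after.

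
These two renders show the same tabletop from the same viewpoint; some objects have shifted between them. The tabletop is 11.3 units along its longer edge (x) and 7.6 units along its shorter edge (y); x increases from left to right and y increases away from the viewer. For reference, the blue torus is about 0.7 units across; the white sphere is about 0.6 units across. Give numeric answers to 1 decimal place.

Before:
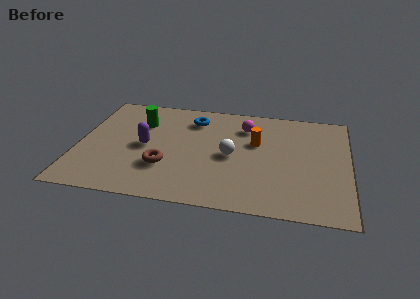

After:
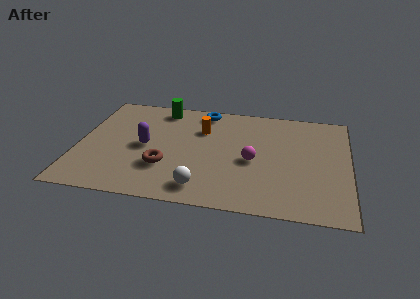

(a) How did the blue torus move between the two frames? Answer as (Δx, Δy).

(0.4, 0.7)

From the two frames, the blue torus sits at roughly (4.7, 6.0) before and (5.1, 6.7) after.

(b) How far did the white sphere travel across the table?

2.6

The white sphere was near (6.4, 3.6) before and (5.3, 1.2) after, so it travelled √(1.1² + 2.4²) ≈ 2.6 units.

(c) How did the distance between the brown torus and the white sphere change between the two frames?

-1.0

Before: roughly 3.0 units apart; after: 2.0. That's 1.0 units closer together.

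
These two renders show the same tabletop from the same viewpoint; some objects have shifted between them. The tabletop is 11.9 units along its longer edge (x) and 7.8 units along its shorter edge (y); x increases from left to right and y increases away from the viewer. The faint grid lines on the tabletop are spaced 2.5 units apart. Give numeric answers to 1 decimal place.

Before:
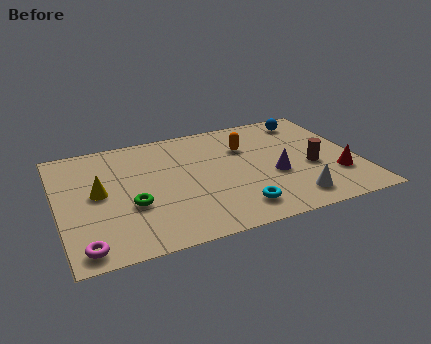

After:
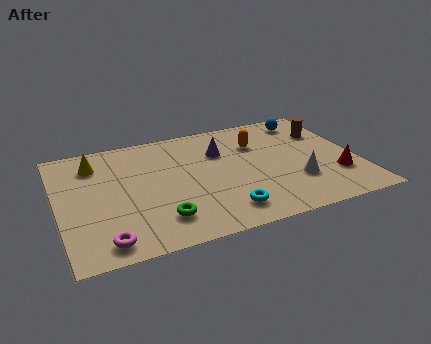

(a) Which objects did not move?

the red cone and the blue sphere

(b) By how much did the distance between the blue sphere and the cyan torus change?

+0.3

Before: roughly 6.3 units apart; after: 6.6. That's 0.3 units further apart.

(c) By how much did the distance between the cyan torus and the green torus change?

-1.8

They were about 4.3 units apart before and 2.5 after — 1.8 units closer together.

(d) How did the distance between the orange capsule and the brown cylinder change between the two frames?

-0.5

They were about 3.3 units apart before and 2.8 after — 0.5 units closer together.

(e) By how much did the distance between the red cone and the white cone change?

-0.5

They were about 2.1 units apart before and 1.6 after — 0.5 units closer together.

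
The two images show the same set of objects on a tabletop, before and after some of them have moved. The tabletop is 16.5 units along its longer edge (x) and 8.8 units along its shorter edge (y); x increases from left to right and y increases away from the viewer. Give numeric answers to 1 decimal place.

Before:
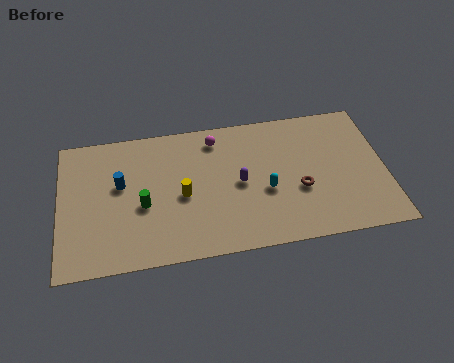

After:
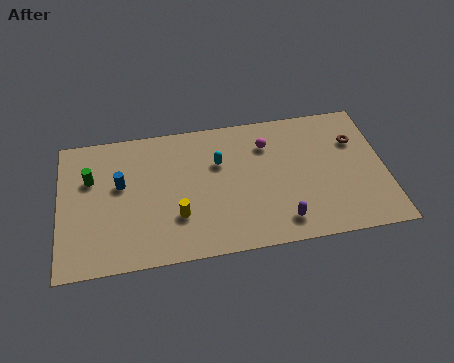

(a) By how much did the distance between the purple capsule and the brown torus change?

+3.0

They were about 3.1 units apart before and 6.1 after — 3.0 units further apart.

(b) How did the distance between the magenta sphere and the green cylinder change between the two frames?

+3.7

The distance was about 5.3 in the first image and 9.0 in the second, so they moved 3.7 units further apart.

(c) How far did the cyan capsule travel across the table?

3.2

From (10.4, 3.6) to (8.1, 5.8), the cyan capsule covered √(2.3² + 2.2²) ≈ 3.2 units.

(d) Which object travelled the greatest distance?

the brown torus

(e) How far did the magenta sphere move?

2.7

The magenta sphere moved from about (8.0, 7.4) to (10.6, 6.6), a distance of √(2.6² + 0.8²) ≈ 2.7.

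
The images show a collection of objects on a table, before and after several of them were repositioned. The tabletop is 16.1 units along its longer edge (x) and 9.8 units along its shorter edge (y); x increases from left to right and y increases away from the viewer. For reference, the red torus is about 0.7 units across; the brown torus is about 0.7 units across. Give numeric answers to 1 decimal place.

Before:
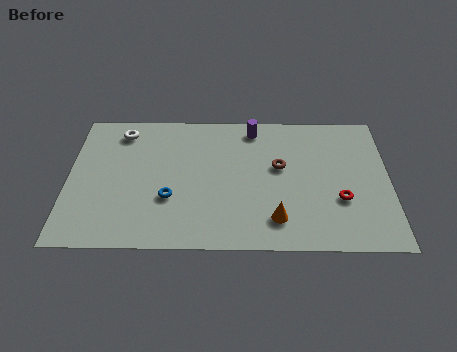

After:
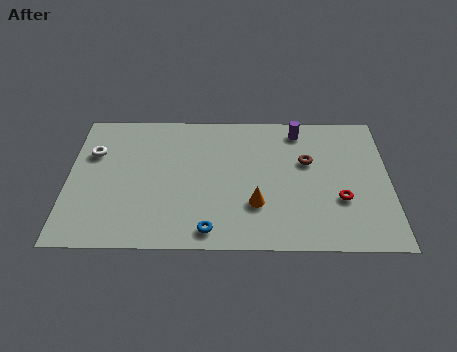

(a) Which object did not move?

the red torus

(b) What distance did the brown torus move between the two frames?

1.5

The brown torus was near (10.6, 5.7) before and (12.0, 6.1) after, so it travelled √(1.4² + 0.4²) ≈ 1.5 units.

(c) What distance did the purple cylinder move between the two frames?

2.3

The purple cylinder moved from about (9.3, 8.5) to (11.6, 8.4), a distance of √(2.3² + 0.1²) ≈ 2.3.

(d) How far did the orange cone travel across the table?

1.4

The orange cone moved from about (10.4, 2.0) to (9.4, 3.0), a distance of √(1.0² + 1.0²) ≈ 1.4.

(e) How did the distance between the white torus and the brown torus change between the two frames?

+2.4

They were about 8.4 units apart before and 10.8 after — 2.4 units further apart.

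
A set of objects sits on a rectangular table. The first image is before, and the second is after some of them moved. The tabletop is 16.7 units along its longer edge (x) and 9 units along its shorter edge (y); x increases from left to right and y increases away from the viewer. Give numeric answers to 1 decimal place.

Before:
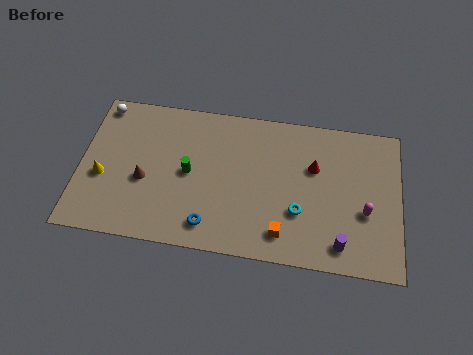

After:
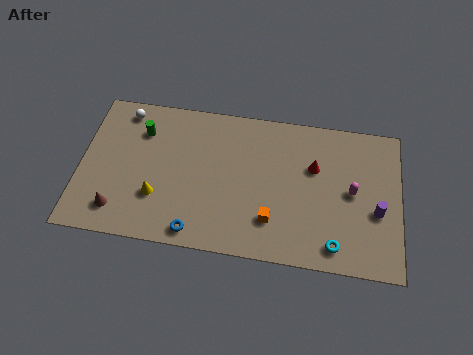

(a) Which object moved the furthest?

the green cylinder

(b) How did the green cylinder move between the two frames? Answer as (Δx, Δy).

(-2.6, 2.2)

From the two frames, the green cylinder sits at roughly (5.7, 4.5) before and (3.1, 6.7) after.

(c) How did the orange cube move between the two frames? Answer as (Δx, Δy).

(-0.6, 0.7)

The orange cube started near (10.7, 1.6) and ended near (10.1, 2.3).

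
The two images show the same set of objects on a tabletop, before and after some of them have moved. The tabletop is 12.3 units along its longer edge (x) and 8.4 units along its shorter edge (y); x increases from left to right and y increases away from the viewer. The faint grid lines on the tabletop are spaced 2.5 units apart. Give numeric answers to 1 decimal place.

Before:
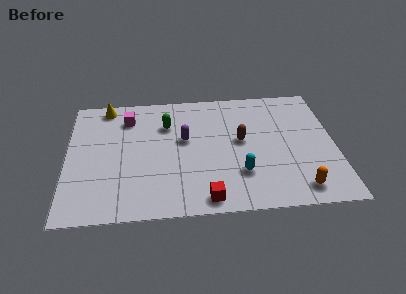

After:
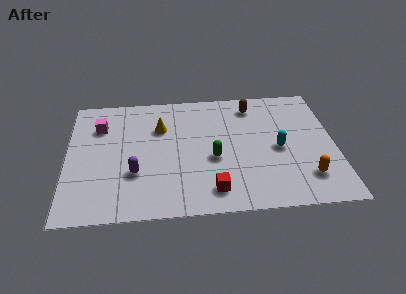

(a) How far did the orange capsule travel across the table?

0.8

From (10.5, 1.2) to (10.9, 1.9), the orange capsule covered √(0.4² + 0.7²) ≈ 0.8 units.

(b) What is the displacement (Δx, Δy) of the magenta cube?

(-1.3, -0.5)

The magenta cube was at about (2.8, 6.6) and moved to about (1.5, 6.1).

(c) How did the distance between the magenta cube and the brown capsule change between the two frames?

+1.6

They were about 5.6 units apart before and 7.2 after — 1.6 units further apart.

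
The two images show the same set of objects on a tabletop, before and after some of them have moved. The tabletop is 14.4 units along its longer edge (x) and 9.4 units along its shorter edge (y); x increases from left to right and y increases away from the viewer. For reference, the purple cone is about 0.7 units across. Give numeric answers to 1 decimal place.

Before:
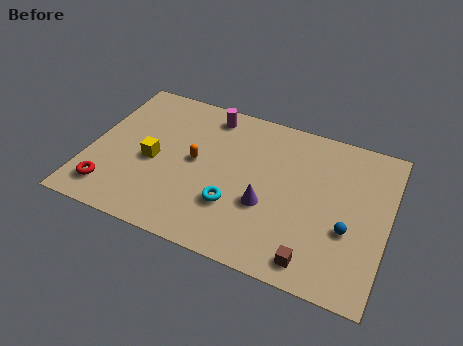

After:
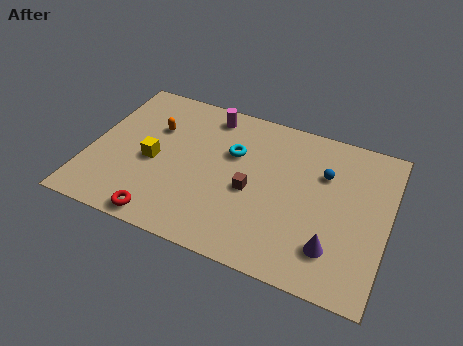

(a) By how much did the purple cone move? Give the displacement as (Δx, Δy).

(3.3, -1.3)

The purple cone started near (8.7, 3.5) and ended near (12.0, 2.2).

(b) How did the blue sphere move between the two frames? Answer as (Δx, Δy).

(-1.4, 2.9)

The blue sphere started near (12.6, 3.5) and ended near (11.2, 6.4).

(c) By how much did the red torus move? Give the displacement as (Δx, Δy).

(2.7, -0.8)

The red torus was at about (1.3, 1.7) and moved to about (4.0, 0.9).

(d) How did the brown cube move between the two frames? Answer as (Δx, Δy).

(-3.3, 2.9)

The brown cube was at about (11.2, 1.2) and moved to about (7.9, 4.1).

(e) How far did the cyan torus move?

3.2

From (7.2, 2.9) to (6.8, 6.1), the cyan torus covered √(0.4² + 3.2²) ≈ 3.2 units.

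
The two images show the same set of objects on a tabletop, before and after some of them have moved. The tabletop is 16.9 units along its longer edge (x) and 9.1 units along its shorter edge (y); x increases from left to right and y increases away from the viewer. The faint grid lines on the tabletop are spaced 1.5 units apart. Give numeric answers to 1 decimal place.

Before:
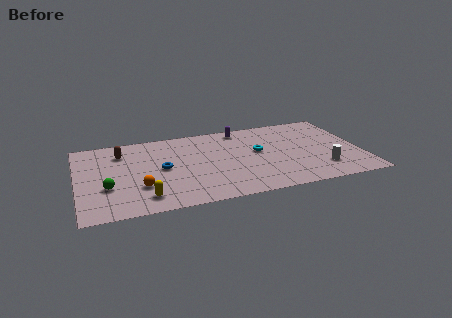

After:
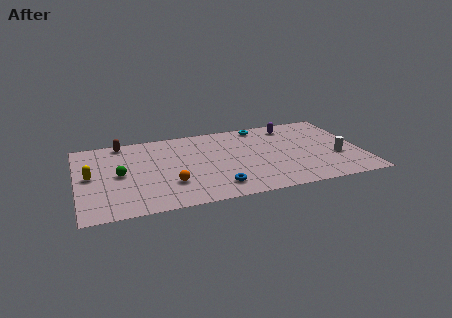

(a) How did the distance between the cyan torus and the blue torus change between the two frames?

+1.3

The distance was about 5.8 in the first image and 7.1 in the second, so they moved 1.3 units further apart.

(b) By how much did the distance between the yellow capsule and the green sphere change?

-0.9

Before: roughly 2.6 units apart; after: 1.7. That's 0.9 units closer together.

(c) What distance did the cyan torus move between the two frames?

3.0

From (10.8, 5.1) to (11.2, 8.1), the cyan torus covered √(0.4² + 3.0²) ≈ 3.0 units.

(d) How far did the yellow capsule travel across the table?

4.3

From (3.8, 1.6) to (0.8, 4.7), the yellow capsule covered √(3.0² + 3.1²) ≈ 4.3 units.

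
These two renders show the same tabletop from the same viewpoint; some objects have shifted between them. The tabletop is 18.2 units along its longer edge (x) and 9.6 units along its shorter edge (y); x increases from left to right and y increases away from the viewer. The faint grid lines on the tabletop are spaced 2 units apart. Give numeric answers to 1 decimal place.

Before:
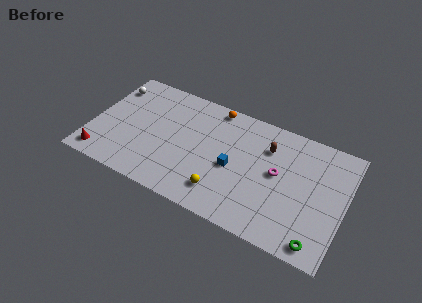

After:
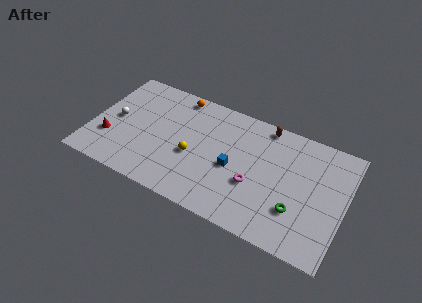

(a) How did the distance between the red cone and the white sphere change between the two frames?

-4.4

The distance was about 6.2 in the first image and 1.8 in the second, so they moved 4.4 units closer together.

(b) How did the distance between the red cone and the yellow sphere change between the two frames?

-2.6

Before: roughly 8.7 units apart; after: 6.1. That's 2.6 units closer together.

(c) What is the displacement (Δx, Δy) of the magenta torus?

(-1.5, -1.6)

The magenta torus started near (13.4, 5.2) and ended near (11.9, 3.6).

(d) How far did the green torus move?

2.5

The green torus moved from about (16.7, 1.1) to (15.0, 2.9), a distance of √(1.7² + 1.8²) ≈ 2.5.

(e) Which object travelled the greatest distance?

the yellow sphere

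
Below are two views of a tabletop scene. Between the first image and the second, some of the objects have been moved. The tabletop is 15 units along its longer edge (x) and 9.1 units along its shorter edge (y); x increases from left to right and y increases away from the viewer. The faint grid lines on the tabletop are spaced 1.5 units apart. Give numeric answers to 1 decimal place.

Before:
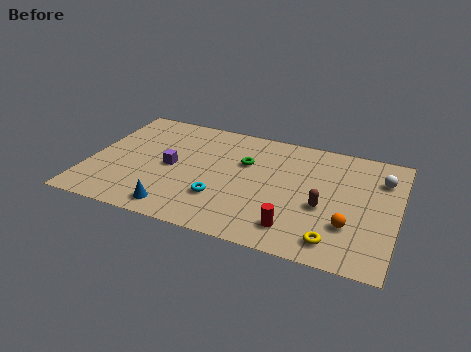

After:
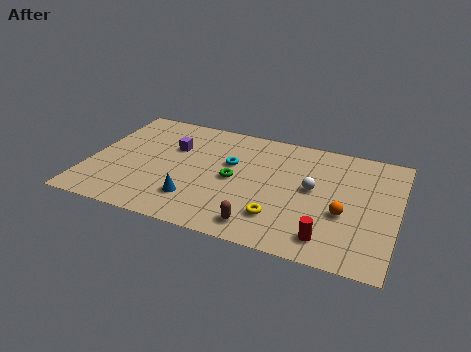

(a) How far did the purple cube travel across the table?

1.6

The purple cube was near (4.0, 4.4) before and (3.9, 6.0) after, so it travelled √(0.1² + 1.6²) ≈ 1.6 units.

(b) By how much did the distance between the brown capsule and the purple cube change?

-0.8

The distance was about 7.5 in the first image and 6.7 in the second, so they moved 0.8 units closer together.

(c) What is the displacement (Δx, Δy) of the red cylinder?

(1.6, -0.2)

From the two frames, the red cylinder sits at roughly (10.3, 1.7) before and (11.9, 1.5) after.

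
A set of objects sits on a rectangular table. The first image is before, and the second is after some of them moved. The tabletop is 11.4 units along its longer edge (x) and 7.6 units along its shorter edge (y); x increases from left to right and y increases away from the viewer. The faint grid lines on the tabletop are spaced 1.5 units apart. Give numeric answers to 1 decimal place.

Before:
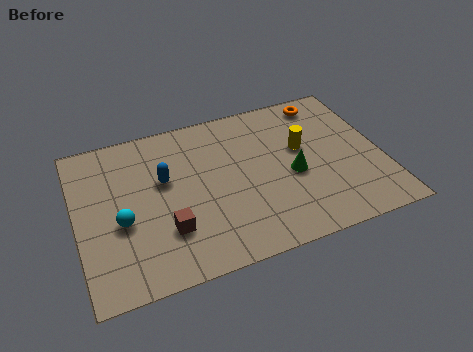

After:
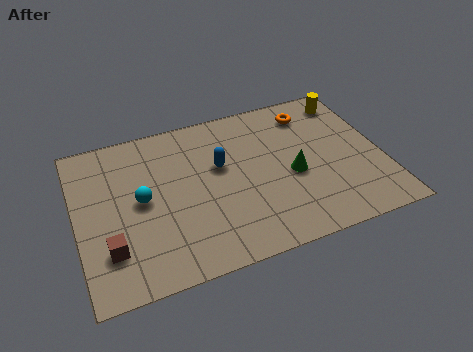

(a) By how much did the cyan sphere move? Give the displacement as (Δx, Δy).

(0.8, 0.8)

The cyan sphere was at about (1.6, 3.1) and moved to about (2.4, 3.9).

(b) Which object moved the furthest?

the yellow cylinder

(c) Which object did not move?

the green cone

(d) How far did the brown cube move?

2.1

The brown cube was near (3.2, 2.2) before and (1.1, 2.0) after, so it travelled √(2.1² + 0.2²) ≈ 2.1 units.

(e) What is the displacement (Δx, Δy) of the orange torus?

(-0.6, -0.4)

The orange torus was at about (9.6, 6.6) and moved to about (9.0, 6.2).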